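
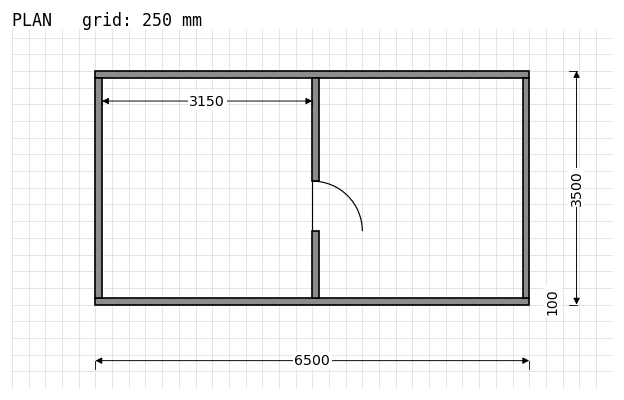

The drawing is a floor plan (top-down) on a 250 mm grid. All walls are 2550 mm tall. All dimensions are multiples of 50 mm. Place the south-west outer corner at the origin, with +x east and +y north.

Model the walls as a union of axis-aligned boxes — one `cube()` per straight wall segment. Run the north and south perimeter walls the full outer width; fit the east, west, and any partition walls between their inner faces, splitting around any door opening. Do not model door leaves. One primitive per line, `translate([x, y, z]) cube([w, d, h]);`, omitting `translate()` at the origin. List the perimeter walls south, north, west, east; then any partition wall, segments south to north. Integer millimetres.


cube([6500, 100, 2550]);
translate([0, 3400, 0]) cube([6500, 100, 2550]);
translate([0, 100, 0]) cube([100, 3300, 2550]);
translate([6400, 100, 0]) cube([100, 3300, 2550]);
translate([3250, 100, 0]) cube([100, 1000, 2550]);
translate([3250, 1850, 0]) cube([100, 1550, 2550]);


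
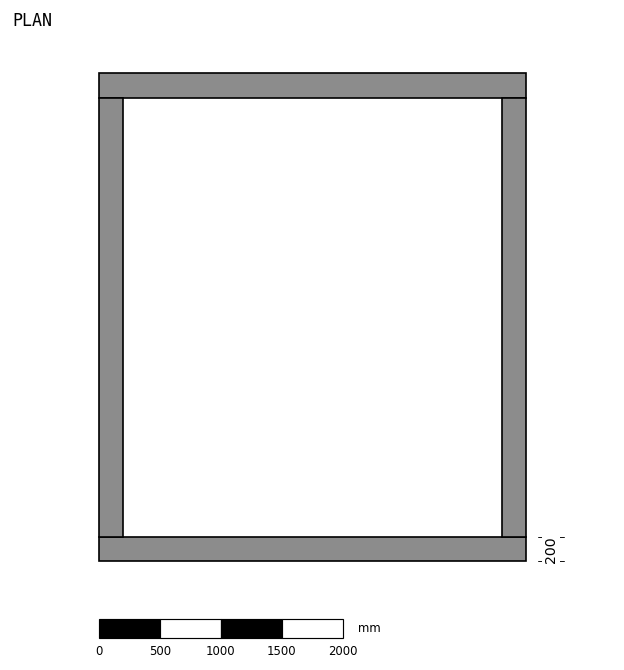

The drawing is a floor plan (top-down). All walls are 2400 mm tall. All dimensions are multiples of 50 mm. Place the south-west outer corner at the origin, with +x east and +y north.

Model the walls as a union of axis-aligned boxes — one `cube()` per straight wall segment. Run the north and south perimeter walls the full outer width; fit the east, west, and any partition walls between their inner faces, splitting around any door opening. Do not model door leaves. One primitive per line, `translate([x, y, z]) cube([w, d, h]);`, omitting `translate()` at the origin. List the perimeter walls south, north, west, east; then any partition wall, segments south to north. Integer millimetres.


cube([3500, 200, 2400]);
translate([0, 3800, 0]) cube([3500, 200, 2400]);
translate([0, 200, 0]) cube([200, 3600, 2400]);
translate([3300, 200, 0]) cube([200, 3600, 2400]);


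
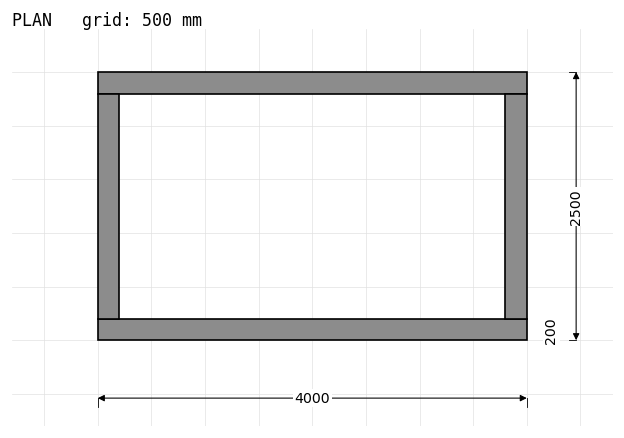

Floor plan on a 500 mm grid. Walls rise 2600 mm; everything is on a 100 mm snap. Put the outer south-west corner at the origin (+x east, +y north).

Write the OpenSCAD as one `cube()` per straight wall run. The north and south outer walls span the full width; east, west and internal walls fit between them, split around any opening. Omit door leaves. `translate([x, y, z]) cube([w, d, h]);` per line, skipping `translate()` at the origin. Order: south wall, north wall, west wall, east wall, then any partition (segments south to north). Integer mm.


cube([4000, 200, 2600]);
translate([0, 2300, 0]) cube([4000, 200, 2600]);
translate([0, 200, 0]) cube([200, 2100, 2600]);
translate([3800, 200, 0]) cube([200, 2100, 2600]);


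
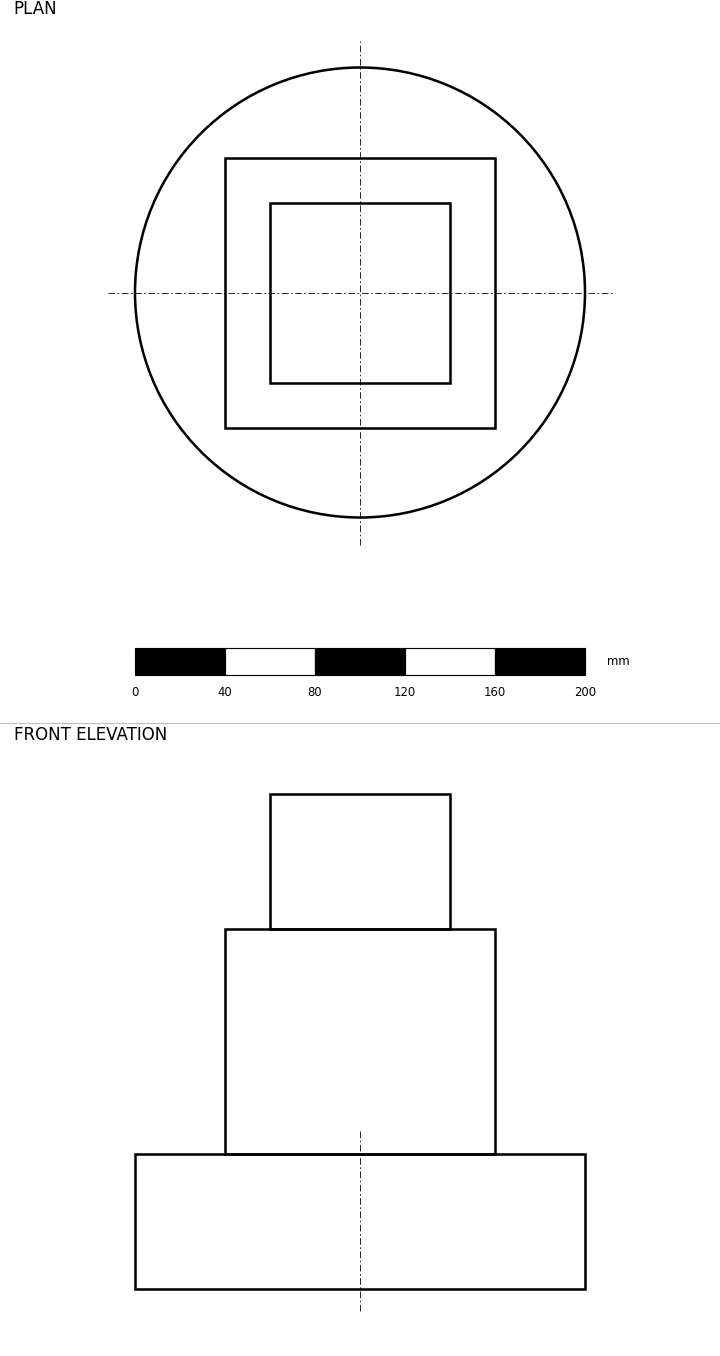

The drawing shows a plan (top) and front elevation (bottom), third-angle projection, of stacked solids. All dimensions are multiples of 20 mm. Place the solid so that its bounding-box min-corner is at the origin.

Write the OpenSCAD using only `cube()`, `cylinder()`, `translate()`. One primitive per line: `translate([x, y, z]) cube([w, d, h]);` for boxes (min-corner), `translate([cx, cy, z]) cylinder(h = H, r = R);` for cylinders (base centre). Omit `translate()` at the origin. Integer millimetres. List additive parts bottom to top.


translate([100, 100, 0]) cylinder(h = 60, r = 100);
translate([40, 40, 60]) cube([120, 120, 100]);
translate([60, 60, 160]) cube([80, 80, 60]);


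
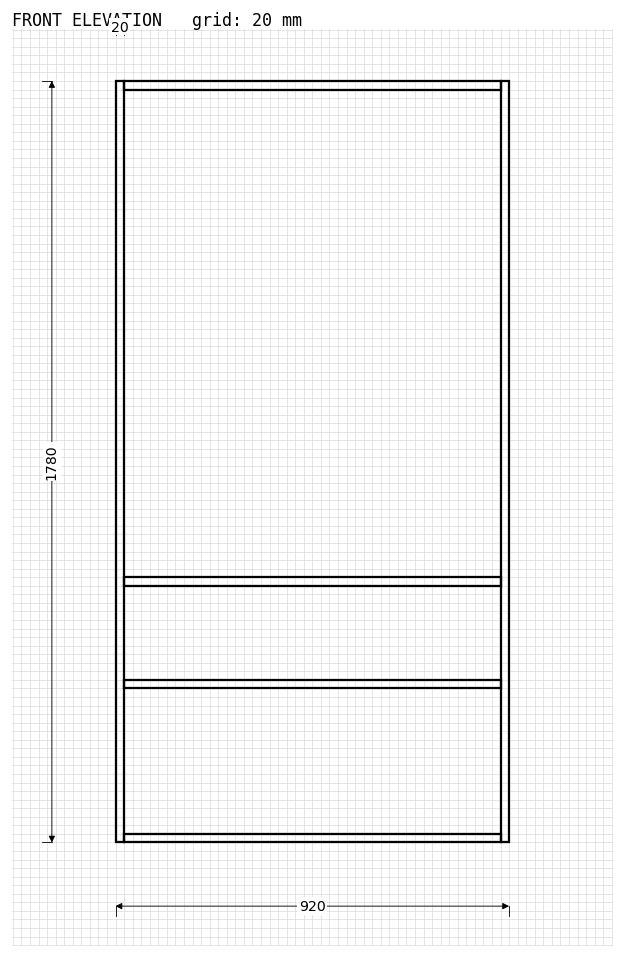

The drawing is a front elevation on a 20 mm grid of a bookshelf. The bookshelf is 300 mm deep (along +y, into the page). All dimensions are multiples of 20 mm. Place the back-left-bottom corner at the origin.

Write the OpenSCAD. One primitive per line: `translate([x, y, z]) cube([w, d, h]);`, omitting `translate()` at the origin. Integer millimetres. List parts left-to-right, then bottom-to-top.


cube([20, 300, 1780]);
translate([20, 0, 0]) cube([880, 300, 20]);
translate([20, 0, 360]) cube([880, 300, 20]);
translate([20, 0, 600]) cube([880, 300, 20]);
translate([20, 0, 1760]) cube([880, 300, 20]);
translate([900, 0, 0]) cube([20, 300, 1780]);


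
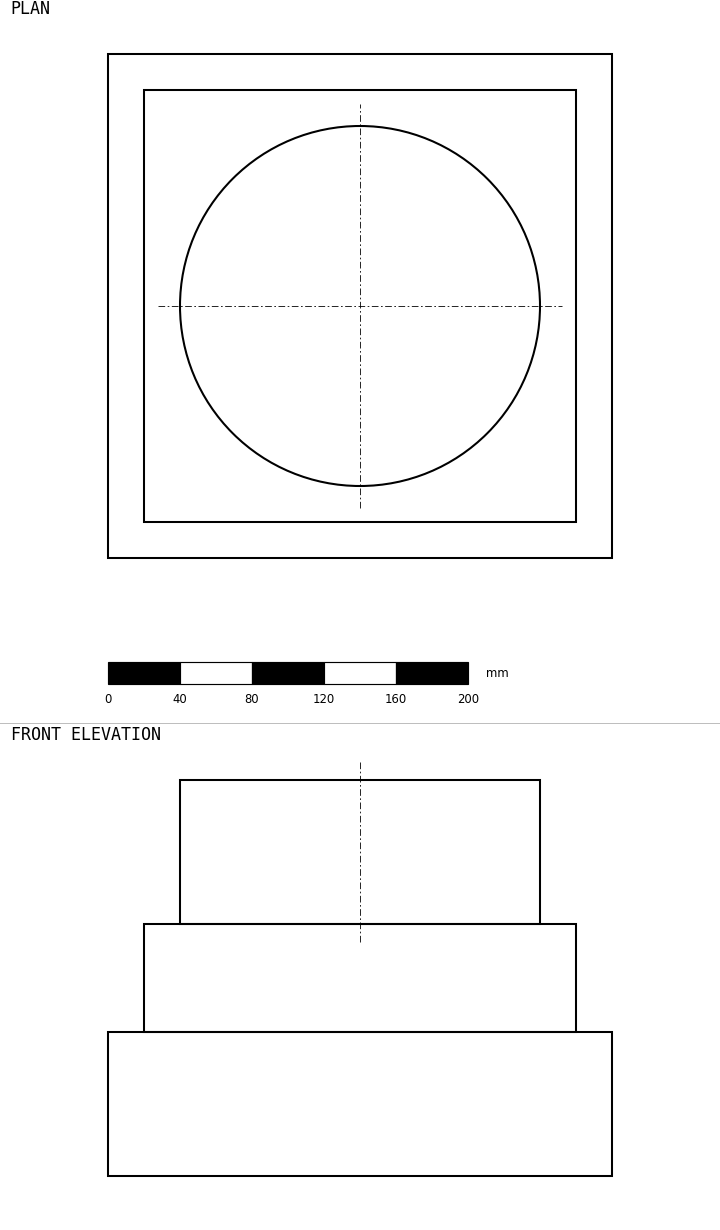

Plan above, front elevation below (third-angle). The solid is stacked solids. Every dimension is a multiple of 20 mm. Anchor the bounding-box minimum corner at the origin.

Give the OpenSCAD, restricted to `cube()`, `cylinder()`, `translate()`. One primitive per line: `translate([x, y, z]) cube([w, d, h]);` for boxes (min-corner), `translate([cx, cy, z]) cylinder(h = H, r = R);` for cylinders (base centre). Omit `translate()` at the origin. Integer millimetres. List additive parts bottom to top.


cube([280, 280, 80]);
translate([20, 20, 80]) cube([240, 240, 60]);
translate([140, 140, 140]) cylinder(h = 80, r = 100);


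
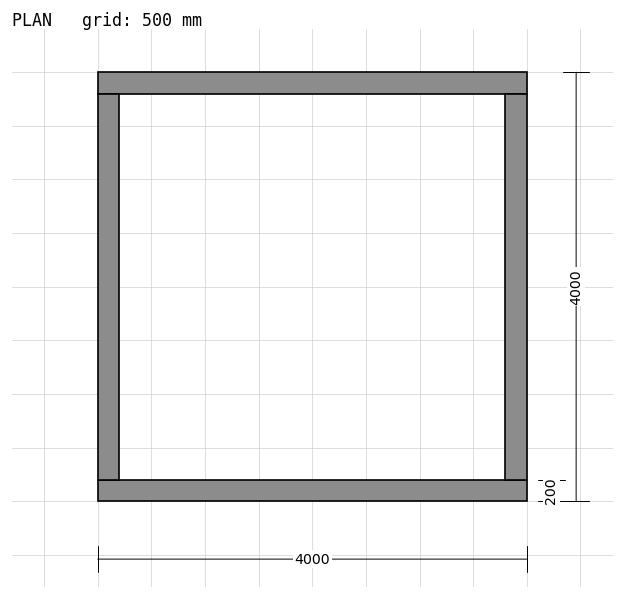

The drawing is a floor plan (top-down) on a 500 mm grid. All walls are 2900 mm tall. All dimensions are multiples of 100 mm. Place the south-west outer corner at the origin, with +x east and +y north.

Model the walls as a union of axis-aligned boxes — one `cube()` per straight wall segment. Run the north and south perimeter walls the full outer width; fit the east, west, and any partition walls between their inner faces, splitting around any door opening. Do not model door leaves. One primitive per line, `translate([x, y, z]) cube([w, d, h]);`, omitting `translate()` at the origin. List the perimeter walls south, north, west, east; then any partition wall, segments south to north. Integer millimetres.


cube([4000, 200, 2900]);
translate([0, 3800, 0]) cube([4000, 200, 2900]);
translate([0, 200, 0]) cube([200, 3600, 2900]);
translate([3800, 200, 0]) cube([200, 3600, 2900]);


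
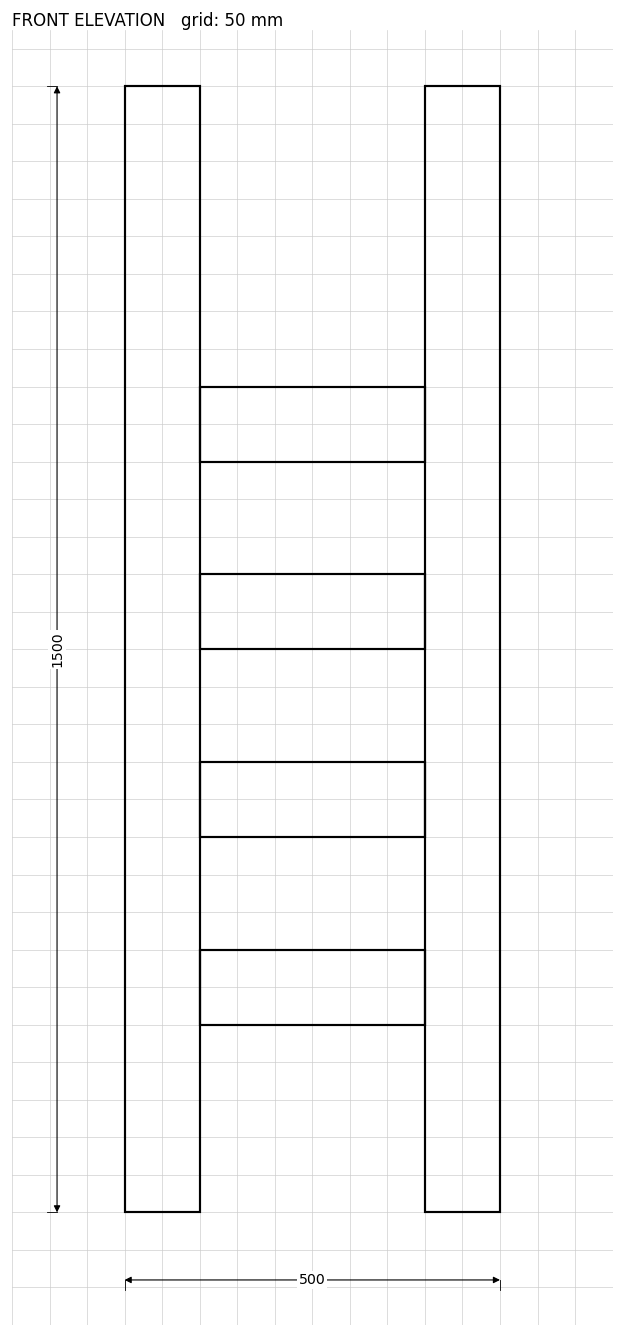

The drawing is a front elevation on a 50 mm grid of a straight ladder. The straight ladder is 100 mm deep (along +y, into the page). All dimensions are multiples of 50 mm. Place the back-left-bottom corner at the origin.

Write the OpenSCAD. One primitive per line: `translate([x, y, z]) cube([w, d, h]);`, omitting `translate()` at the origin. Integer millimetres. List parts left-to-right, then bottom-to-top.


cube([100, 100, 1500]);
translate([100, 0, 250]) cube([300, 100, 100]);
translate([100, 0, 500]) cube([300, 100, 100]);
translate([100, 0, 750]) cube([300, 100, 100]);
translate([100, 0, 1000]) cube([300, 100, 100]);
translate([400, 0, 0]) cube([100, 100, 1500]);


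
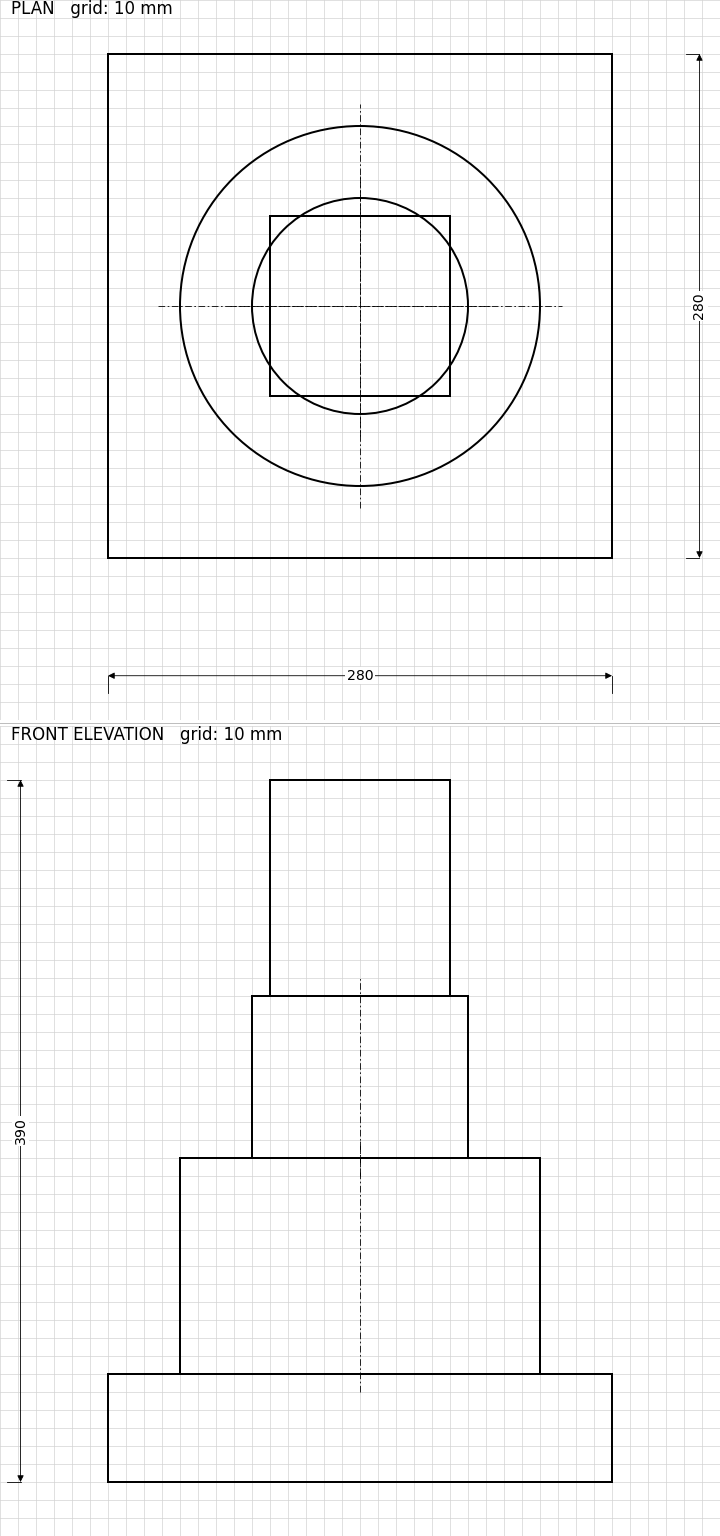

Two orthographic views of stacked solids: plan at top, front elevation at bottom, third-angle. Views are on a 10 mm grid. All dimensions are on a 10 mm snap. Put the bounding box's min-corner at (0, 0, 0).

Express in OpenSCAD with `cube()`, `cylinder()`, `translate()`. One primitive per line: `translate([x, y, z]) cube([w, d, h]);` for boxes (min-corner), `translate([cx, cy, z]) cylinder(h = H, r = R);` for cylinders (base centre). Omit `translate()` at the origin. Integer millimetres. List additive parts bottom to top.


cube([280, 280, 60]);
translate([140, 140, 60]) cylinder(h = 120, r = 100);
translate([140, 140, 180]) cylinder(h = 90, r = 60);
translate([90, 90, 270]) cube([100, 100, 120]);


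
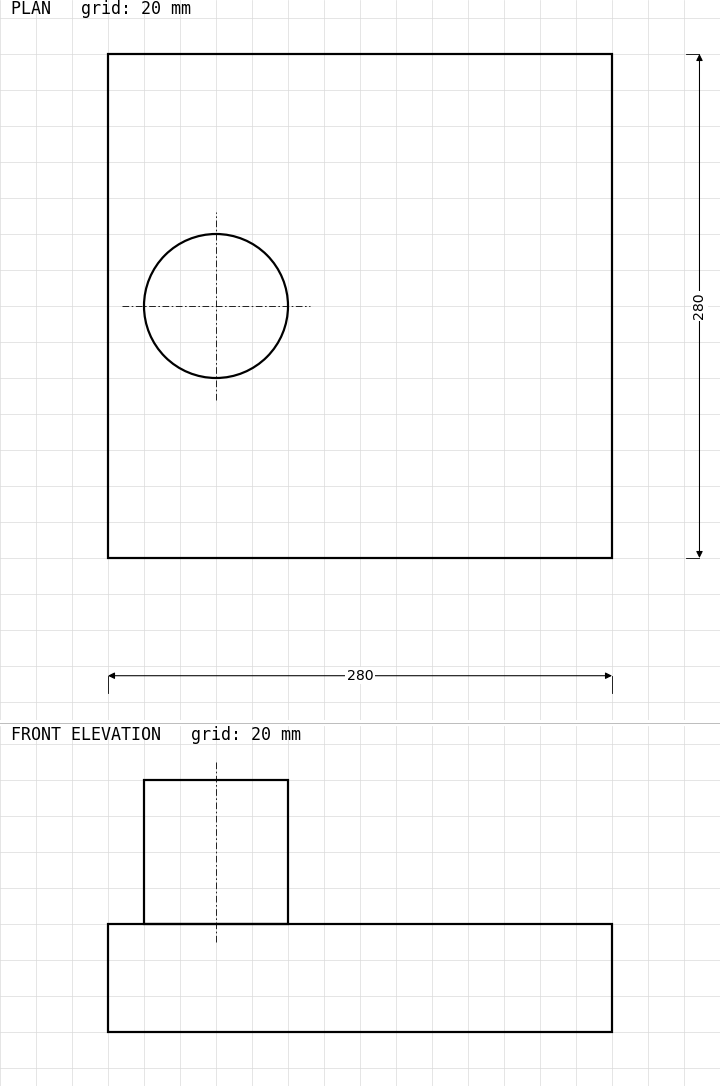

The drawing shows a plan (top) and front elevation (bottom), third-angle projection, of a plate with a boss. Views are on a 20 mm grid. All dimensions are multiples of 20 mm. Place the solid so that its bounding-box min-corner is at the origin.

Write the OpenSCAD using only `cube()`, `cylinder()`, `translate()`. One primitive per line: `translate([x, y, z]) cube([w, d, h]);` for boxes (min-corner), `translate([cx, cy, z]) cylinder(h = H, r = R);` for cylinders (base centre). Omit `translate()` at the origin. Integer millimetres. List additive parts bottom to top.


cube([280, 280, 60]);
translate([60, 140, 60]) cylinder(h = 80, r = 40);


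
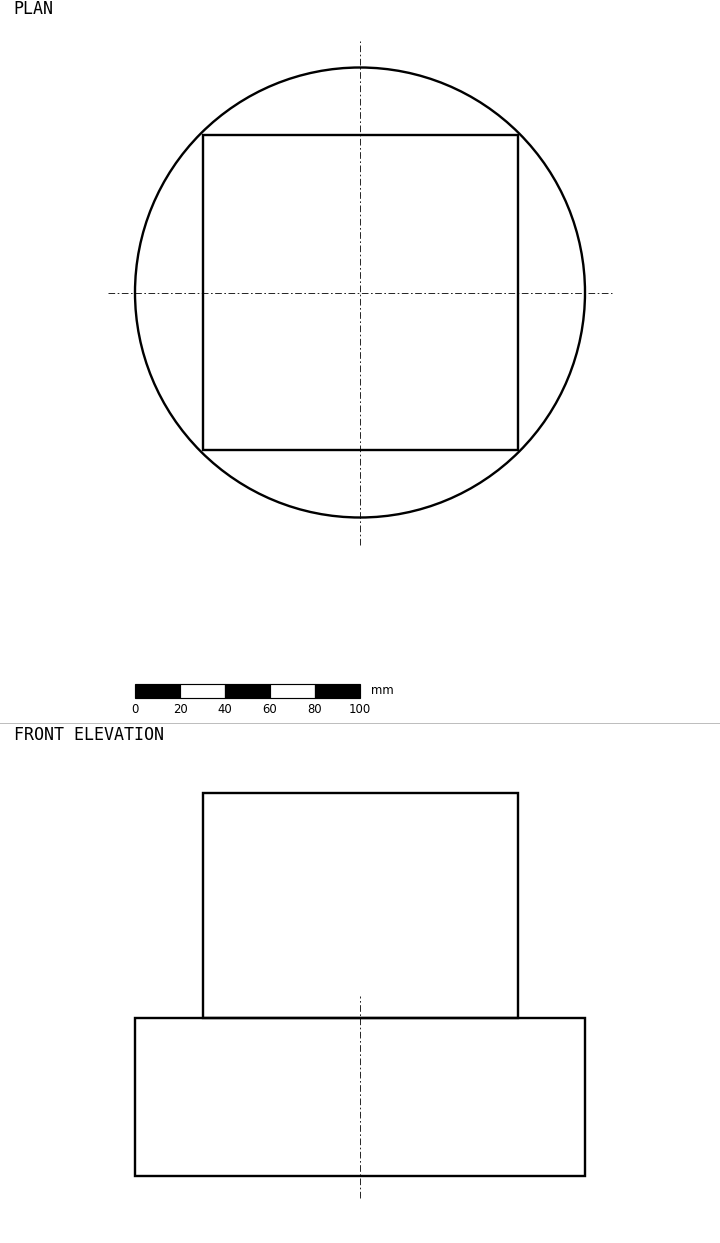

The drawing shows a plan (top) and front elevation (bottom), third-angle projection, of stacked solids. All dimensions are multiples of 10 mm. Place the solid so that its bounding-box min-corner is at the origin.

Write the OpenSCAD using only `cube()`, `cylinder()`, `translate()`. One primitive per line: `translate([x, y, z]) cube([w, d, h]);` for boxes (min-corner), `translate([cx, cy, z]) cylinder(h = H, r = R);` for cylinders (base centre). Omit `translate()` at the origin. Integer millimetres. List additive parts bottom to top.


translate([100, 100, 0]) cylinder(h = 70, r = 100);
translate([30, 30, 70]) cube([140, 140, 100]);


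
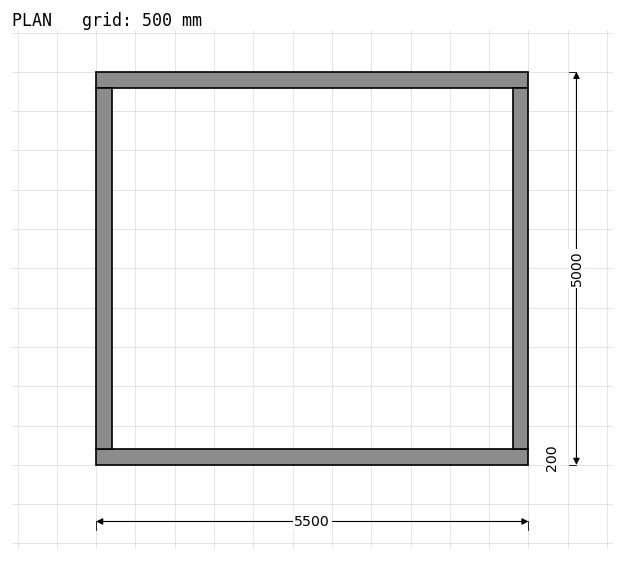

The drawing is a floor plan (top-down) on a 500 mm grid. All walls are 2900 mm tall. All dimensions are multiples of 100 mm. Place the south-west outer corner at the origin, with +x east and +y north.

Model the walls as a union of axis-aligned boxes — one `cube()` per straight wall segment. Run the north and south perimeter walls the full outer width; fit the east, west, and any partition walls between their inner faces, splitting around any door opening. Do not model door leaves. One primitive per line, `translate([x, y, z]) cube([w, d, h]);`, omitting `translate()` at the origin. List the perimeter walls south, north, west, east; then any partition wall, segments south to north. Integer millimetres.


cube([5500, 200, 2900]);
translate([0, 4800, 0]) cube([5500, 200, 2900]);
translate([0, 200, 0]) cube([200, 4600, 2900]);
translate([5300, 200, 0]) cube([200, 4600, 2900]);


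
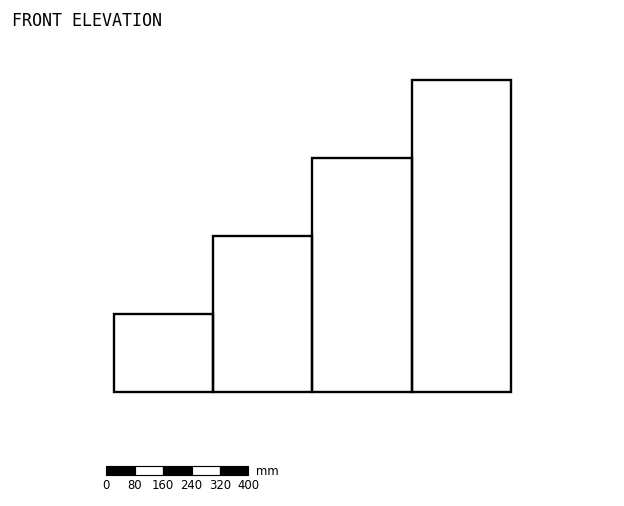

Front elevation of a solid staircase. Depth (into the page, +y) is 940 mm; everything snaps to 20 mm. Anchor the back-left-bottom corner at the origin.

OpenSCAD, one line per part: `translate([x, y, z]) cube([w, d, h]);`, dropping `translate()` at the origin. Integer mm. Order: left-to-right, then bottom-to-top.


cube([280, 940, 220]);
translate([280, 0, 0]) cube([280, 940, 440]);
translate([560, 0, 0]) cube([280, 940, 660]);
translate([840, 0, 0]) cube([280, 940, 880]);


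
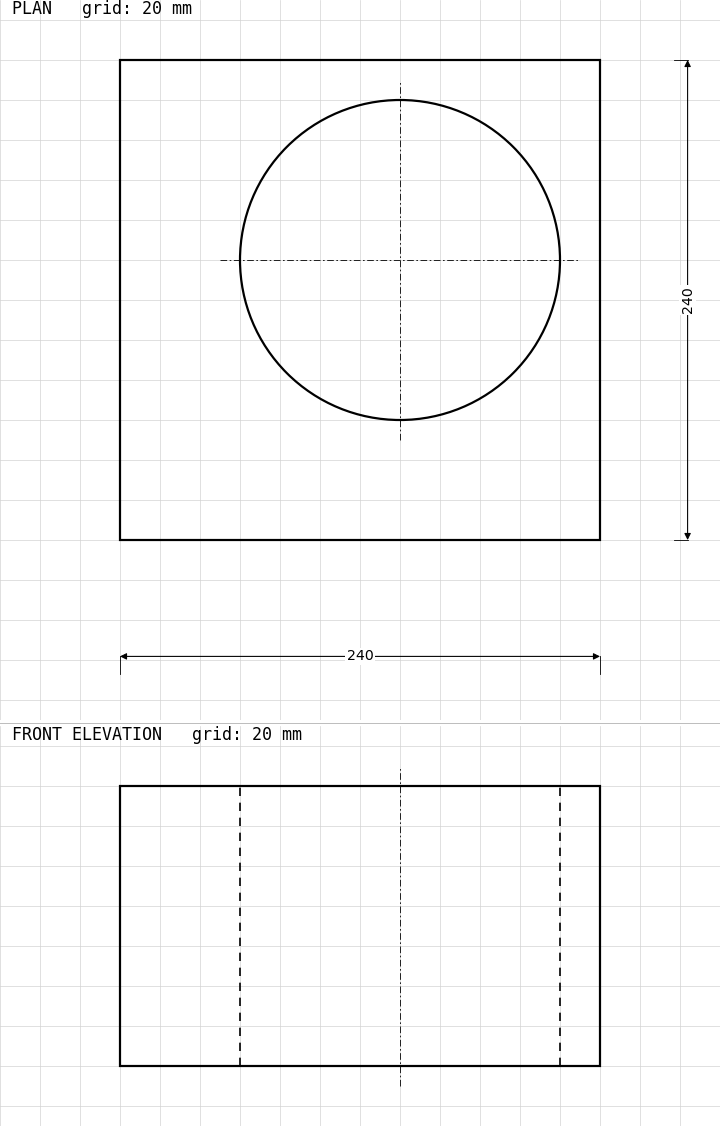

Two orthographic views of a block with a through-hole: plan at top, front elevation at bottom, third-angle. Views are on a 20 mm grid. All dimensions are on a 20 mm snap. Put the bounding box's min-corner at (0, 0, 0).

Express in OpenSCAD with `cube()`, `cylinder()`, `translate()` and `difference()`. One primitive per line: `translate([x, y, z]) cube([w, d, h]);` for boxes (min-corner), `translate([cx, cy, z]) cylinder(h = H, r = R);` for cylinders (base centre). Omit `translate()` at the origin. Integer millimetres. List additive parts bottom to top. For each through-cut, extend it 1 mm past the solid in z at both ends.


difference() {
  cube([240, 240, 140]);
  translate([140, 140, -1]) cylinder(h = 142, r = 80);
}


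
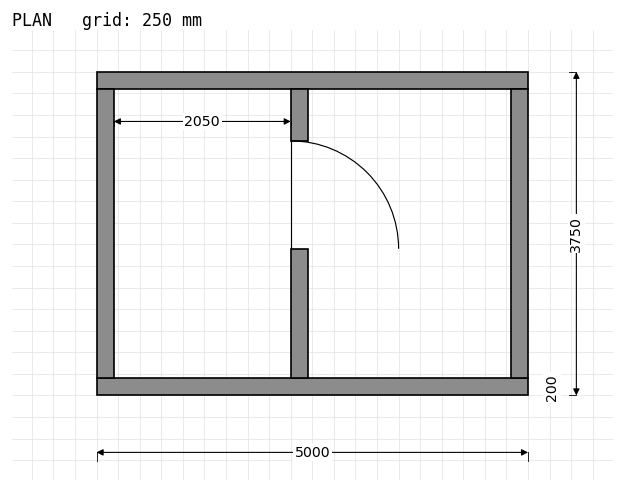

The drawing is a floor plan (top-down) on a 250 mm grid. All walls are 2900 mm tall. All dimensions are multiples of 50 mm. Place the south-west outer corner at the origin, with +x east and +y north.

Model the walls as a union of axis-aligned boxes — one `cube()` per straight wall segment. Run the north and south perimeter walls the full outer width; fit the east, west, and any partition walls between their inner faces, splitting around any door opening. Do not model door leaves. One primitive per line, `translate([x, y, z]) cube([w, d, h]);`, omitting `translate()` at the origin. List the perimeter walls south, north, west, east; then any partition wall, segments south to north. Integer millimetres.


cube([5000, 200, 2900]);
translate([0, 3550, 0]) cube([5000, 200, 2900]);
translate([0, 200, 0]) cube([200, 3350, 2900]);
translate([4800, 200, 0]) cube([200, 3350, 2900]);
translate([2250, 200, 0]) cube([200, 1500, 2900]);
translate([2250, 2950, 0]) cube([200, 600, 2900]);


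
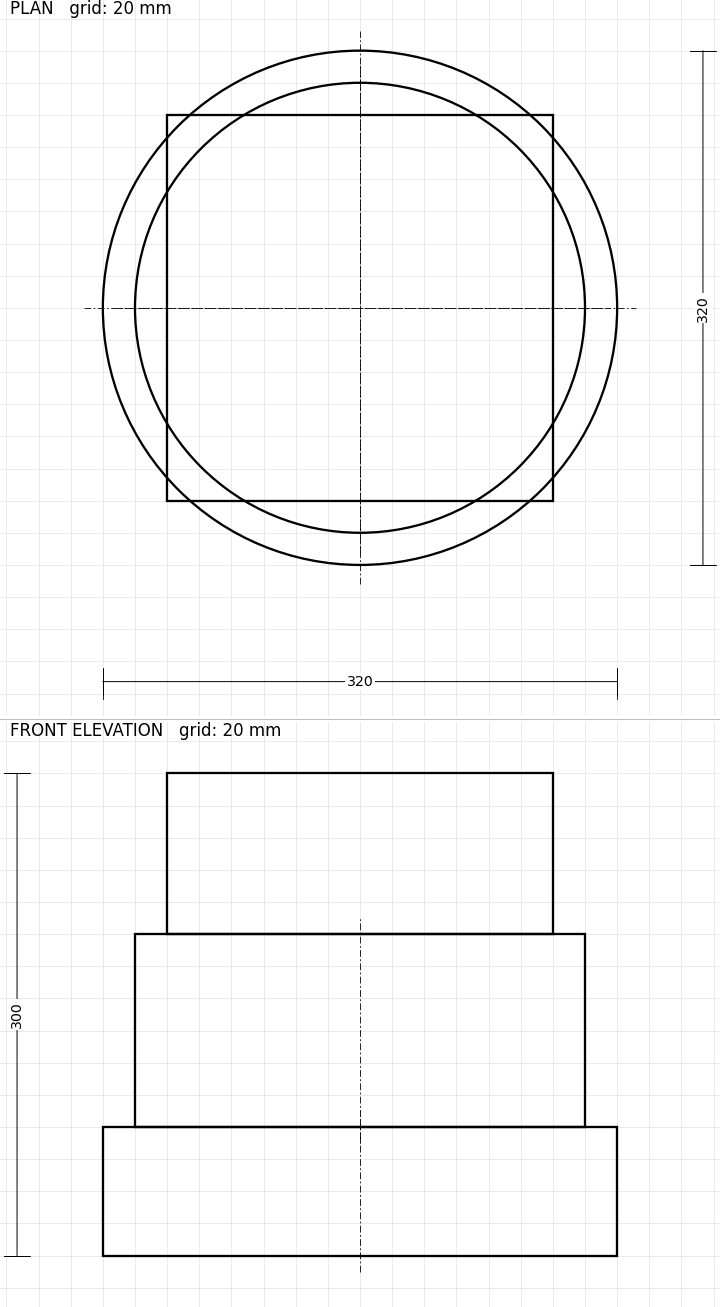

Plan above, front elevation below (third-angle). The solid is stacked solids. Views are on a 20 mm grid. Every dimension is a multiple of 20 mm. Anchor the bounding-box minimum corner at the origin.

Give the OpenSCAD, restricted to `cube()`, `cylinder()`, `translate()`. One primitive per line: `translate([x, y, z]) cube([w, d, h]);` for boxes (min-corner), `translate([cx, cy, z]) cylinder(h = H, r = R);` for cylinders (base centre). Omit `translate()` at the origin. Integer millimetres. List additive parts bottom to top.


translate([160, 160, 0]) cylinder(h = 80, r = 160);
translate([160, 160, 80]) cylinder(h = 120, r = 140);
translate([40, 40, 200]) cube([240, 240, 100]);


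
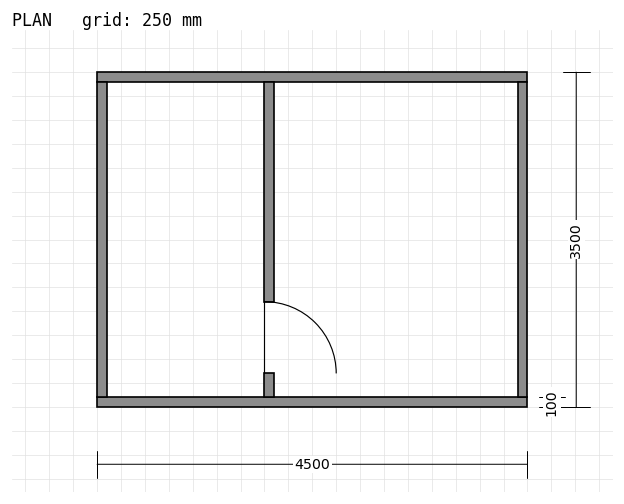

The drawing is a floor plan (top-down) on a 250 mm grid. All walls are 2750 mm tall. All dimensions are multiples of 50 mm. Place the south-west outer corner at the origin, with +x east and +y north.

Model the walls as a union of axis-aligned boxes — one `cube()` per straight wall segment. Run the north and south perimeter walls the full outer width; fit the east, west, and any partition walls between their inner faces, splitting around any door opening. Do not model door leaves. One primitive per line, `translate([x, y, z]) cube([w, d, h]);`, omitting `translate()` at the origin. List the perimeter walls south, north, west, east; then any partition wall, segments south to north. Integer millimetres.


cube([4500, 100, 2750]);
translate([0, 3400, 0]) cube([4500, 100, 2750]);
translate([0, 100, 0]) cube([100, 3300, 2750]);
translate([4400, 100, 0]) cube([100, 3300, 2750]);
translate([1750, 100, 0]) cube([100, 250, 2750]);
translate([1750, 1100, 0]) cube([100, 2300, 2750]);


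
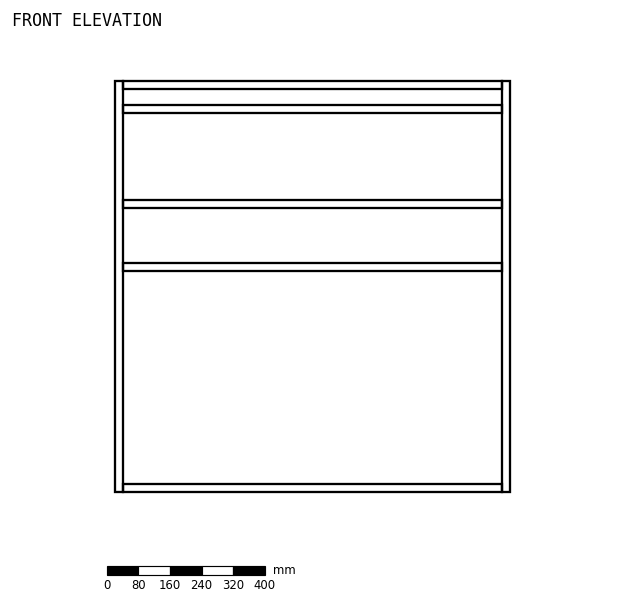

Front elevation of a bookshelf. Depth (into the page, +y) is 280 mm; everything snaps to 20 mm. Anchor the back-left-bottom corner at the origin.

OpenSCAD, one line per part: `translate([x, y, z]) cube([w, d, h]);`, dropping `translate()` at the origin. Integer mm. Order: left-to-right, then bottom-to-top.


cube([20, 280, 1040]);
translate([20, 0, 0]) cube([960, 280, 20]);
translate([20, 0, 560]) cube([960, 280, 20]);
translate([20, 0, 720]) cube([960, 280, 20]);
translate([20, 0, 960]) cube([960, 280, 20]);
translate([20, 0, 1020]) cube([960, 280, 20]);
translate([980, 0, 0]) cube([20, 280, 1040]);


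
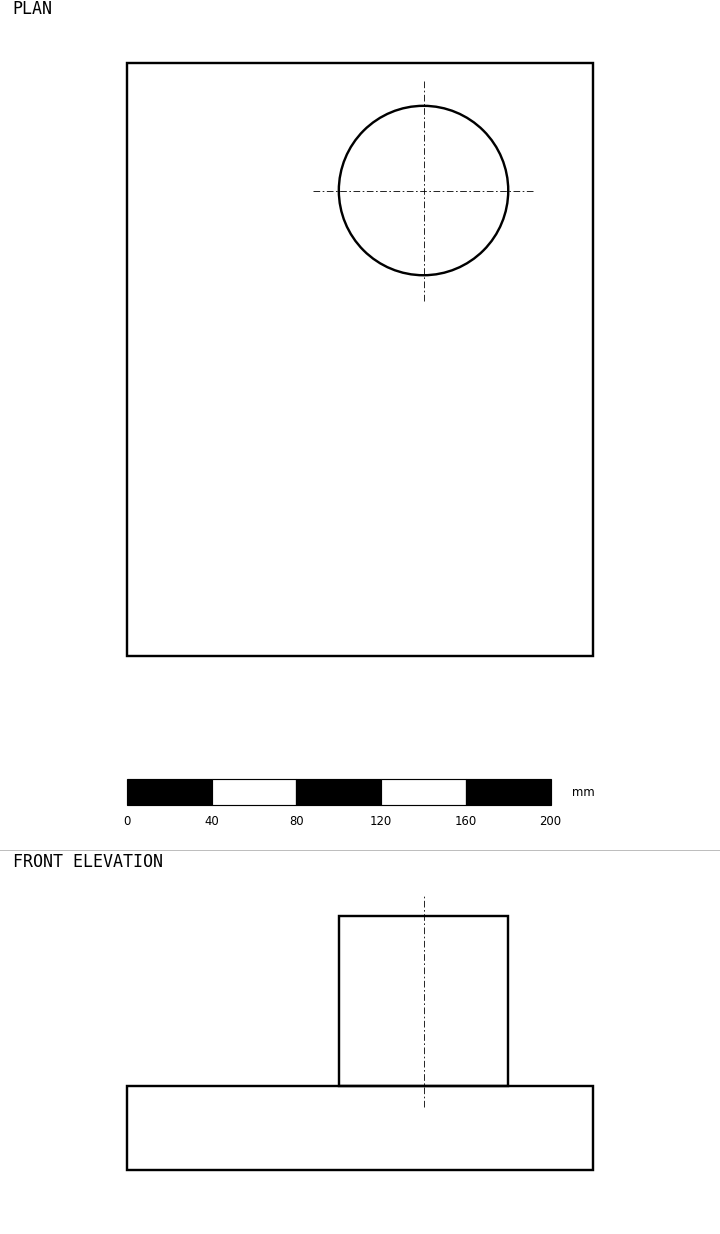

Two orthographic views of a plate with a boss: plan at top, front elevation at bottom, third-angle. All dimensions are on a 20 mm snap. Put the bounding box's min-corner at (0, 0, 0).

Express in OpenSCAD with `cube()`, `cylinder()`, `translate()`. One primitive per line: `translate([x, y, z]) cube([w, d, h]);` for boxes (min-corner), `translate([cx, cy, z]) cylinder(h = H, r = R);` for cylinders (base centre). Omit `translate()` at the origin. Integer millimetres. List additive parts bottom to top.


cube([220, 280, 40]);
translate([140, 220, 40]) cylinder(h = 80, r = 40);


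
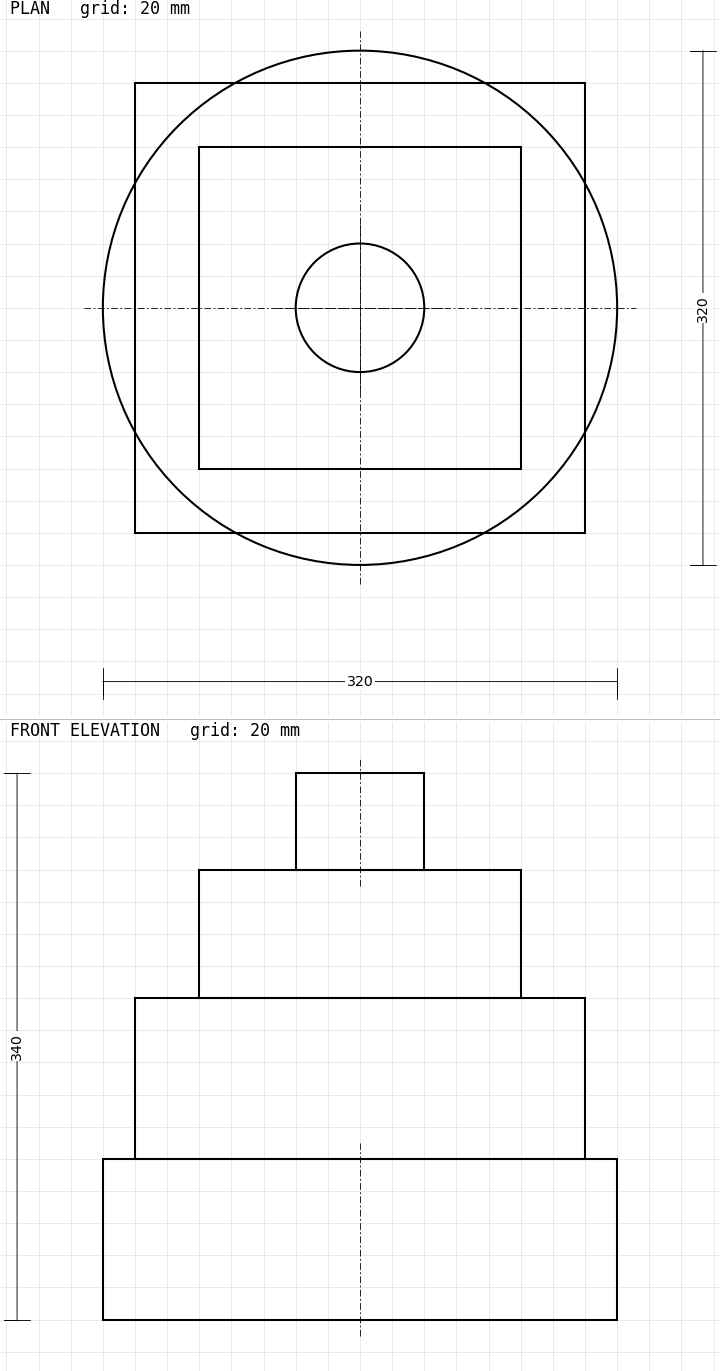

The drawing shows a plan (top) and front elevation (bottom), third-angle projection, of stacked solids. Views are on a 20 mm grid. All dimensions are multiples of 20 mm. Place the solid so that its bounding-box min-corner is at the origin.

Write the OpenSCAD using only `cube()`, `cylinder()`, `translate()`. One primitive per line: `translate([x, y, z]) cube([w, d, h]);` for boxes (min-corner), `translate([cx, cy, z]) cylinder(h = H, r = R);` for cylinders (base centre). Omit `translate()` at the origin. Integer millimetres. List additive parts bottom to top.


translate([160, 160, 0]) cylinder(h = 100, r = 160);
translate([20, 20, 100]) cube([280, 280, 100]);
translate([60, 60, 200]) cube([200, 200, 80]);
translate([160, 160, 280]) cylinder(h = 60, r = 40);


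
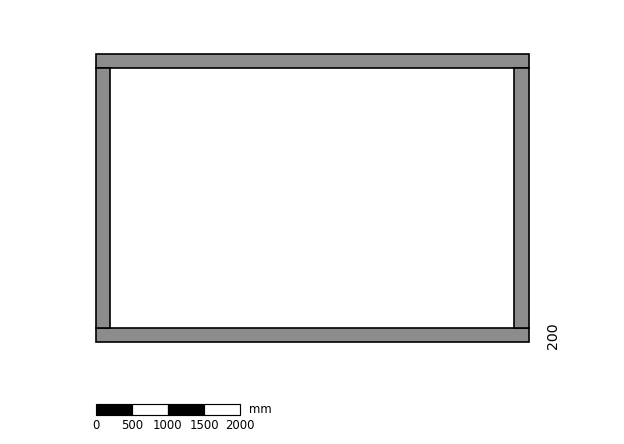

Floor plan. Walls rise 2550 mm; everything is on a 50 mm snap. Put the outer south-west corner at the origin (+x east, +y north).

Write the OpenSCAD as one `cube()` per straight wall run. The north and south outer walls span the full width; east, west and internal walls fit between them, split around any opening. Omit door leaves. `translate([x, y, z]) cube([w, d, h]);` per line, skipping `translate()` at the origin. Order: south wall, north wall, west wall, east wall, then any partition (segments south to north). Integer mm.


cube([6000, 200, 2550]);
translate([0, 3800, 0]) cube([6000, 200, 2550]);
translate([0, 200, 0]) cube([200, 3600, 2550]);
translate([5800, 200, 0]) cube([200, 3600, 2550]);


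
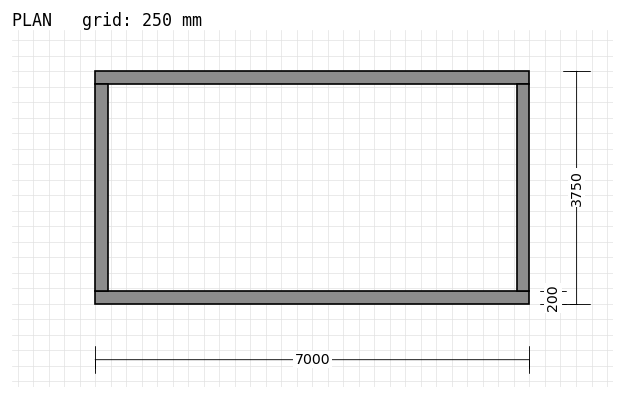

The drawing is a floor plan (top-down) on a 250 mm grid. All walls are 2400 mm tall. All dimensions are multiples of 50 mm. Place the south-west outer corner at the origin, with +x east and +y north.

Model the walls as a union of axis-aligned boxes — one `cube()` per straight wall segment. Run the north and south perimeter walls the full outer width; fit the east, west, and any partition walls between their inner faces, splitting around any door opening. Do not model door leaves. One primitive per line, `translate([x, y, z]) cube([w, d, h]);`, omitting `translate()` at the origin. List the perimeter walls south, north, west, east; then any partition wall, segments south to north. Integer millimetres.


cube([7000, 200, 2400]);
translate([0, 3550, 0]) cube([7000, 200, 2400]);
translate([0, 200, 0]) cube([200, 3350, 2400]);
translate([6800, 200, 0]) cube([200, 3350, 2400]);


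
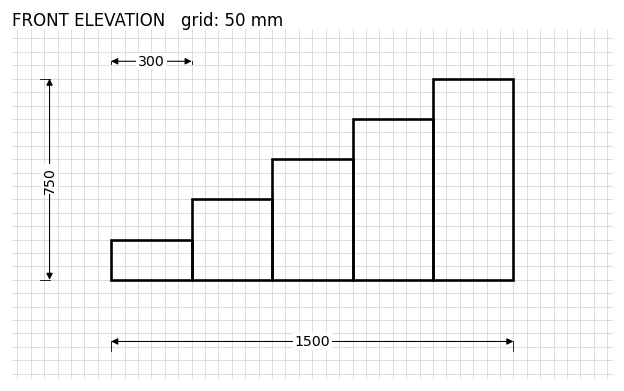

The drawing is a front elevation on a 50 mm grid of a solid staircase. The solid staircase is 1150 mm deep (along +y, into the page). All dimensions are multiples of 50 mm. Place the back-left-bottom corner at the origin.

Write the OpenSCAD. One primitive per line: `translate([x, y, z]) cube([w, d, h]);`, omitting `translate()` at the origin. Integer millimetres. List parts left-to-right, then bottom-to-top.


cube([300, 1150, 150]);
translate([300, 0, 0]) cube([300, 1150, 300]);
translate([600, 0, 0]) cube([300, 1150, 450]);
translate([900, 0, 0]) cube([300, 1150, 600]);
translate([1200, 0, 0]) cube([300, 1150, 750]);


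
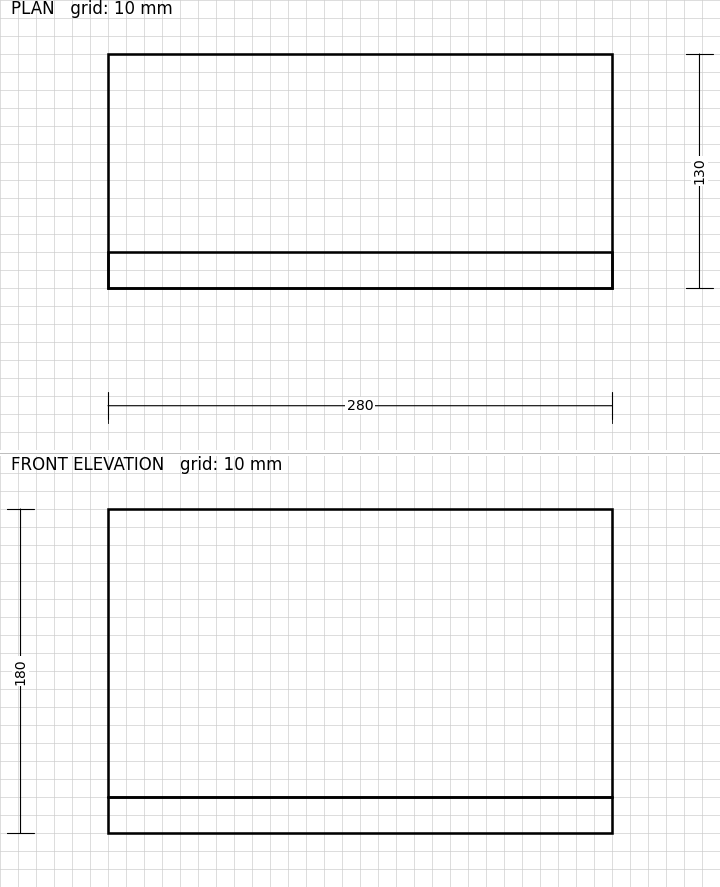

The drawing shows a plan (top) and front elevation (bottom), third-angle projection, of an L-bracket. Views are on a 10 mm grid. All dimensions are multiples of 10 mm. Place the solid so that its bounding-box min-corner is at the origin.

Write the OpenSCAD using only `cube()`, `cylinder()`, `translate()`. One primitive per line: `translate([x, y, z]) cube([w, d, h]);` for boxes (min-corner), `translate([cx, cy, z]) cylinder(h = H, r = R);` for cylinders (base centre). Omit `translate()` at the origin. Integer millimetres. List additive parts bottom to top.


cube([280, 130, 20]);
translate([0, 0, 20]) cube([280, 20, 160]);


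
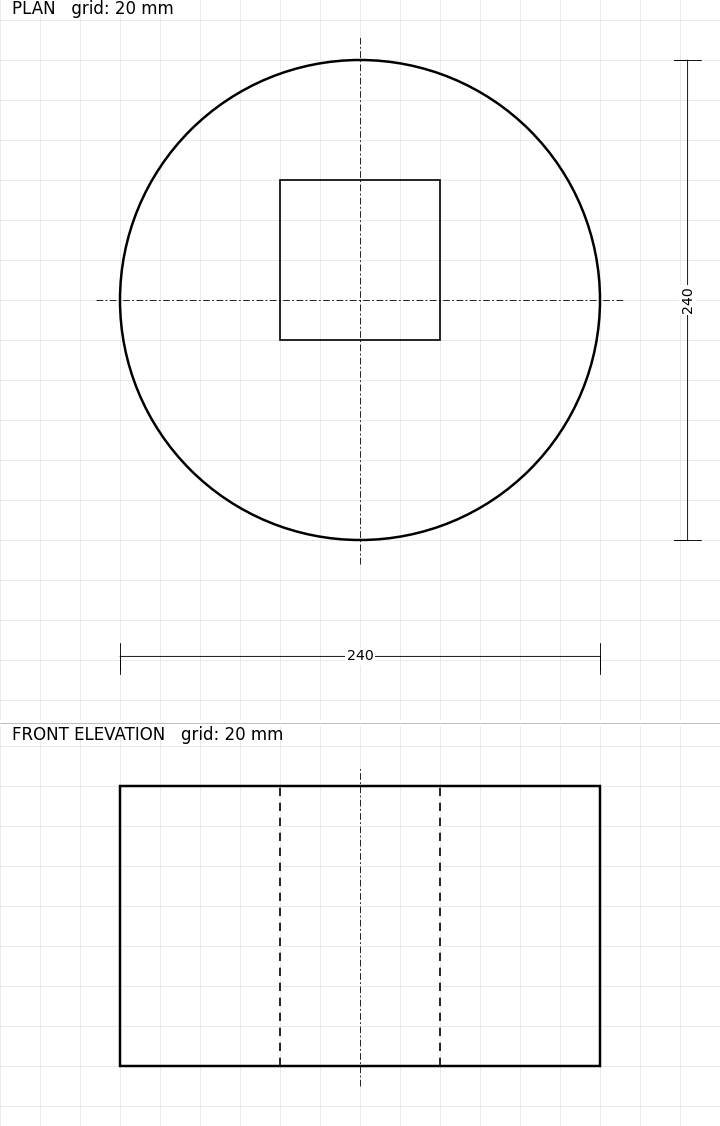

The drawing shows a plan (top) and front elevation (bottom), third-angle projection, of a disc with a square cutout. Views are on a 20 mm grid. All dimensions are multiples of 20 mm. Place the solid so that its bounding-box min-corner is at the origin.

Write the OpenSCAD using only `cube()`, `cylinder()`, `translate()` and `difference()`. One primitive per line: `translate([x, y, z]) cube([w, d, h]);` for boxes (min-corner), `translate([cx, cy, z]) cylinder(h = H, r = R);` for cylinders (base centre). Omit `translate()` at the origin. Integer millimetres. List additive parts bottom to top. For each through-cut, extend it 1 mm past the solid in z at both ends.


difference() {
  translate([120, 120, 0]) cylinder(h = 140, r = 120);
  translate([80, 100, -1]) cube([80, 80, 142]);
}


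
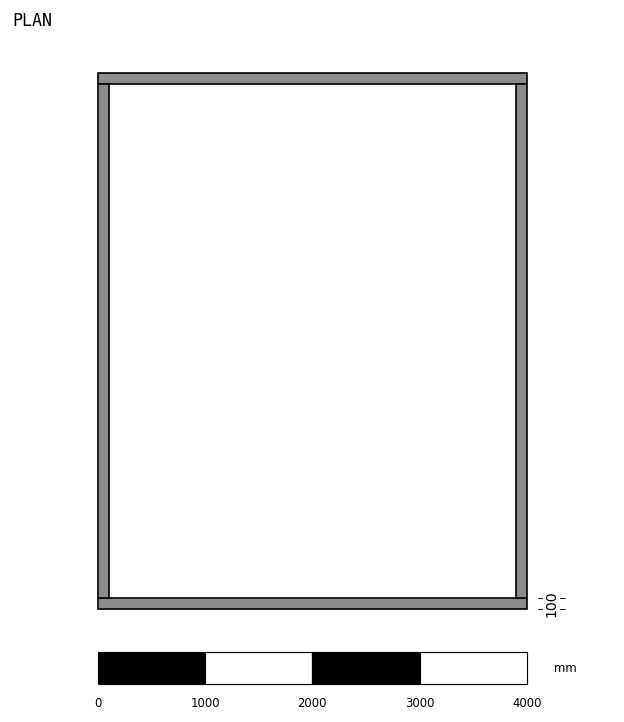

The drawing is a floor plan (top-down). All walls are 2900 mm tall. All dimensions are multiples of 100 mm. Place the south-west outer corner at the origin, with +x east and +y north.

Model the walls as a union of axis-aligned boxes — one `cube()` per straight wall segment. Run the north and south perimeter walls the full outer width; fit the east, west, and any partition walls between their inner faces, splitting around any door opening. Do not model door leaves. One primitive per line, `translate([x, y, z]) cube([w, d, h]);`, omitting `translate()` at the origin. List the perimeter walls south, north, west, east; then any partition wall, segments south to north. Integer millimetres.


cube([4000, 100, 2900]);
translate([0, 4900, 0]) cube([4000, 100, 2900]);
translate([0, 100, 0]) cube([100, 4800, 2900]);
translate([3900, 100, 0]) cube([100, 4800, 2900]);


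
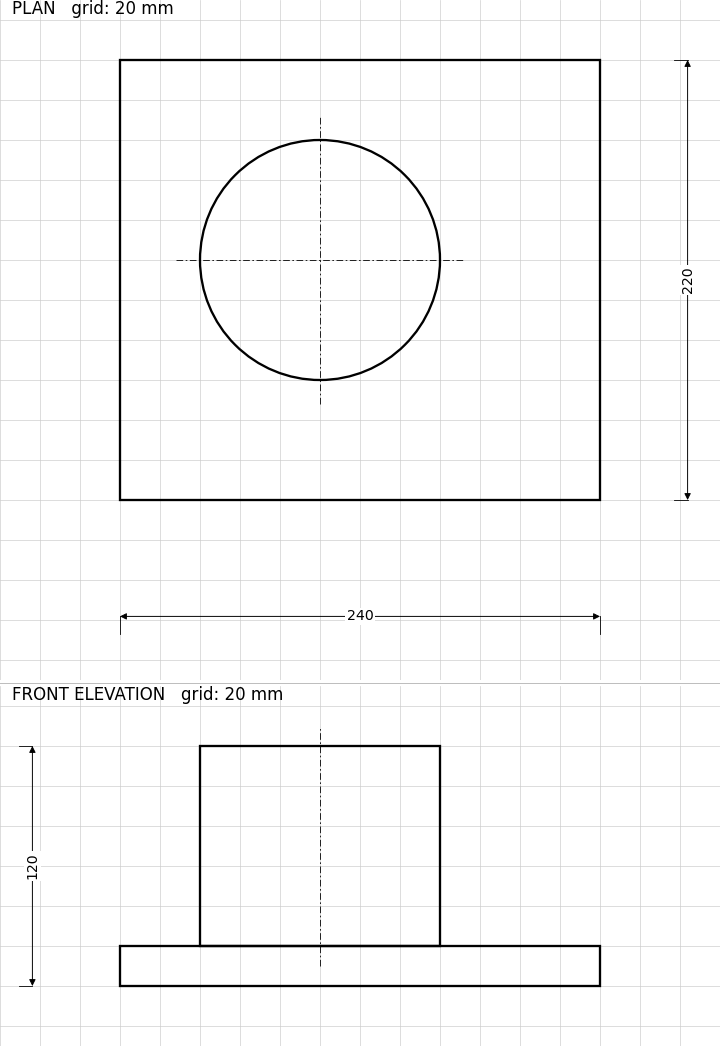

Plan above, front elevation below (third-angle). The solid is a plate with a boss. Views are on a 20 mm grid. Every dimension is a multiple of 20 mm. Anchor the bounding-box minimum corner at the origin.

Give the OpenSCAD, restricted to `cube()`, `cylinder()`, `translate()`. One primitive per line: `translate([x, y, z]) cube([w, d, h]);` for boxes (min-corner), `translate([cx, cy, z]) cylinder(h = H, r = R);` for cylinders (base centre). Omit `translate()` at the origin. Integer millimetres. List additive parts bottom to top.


cube([240, 220, 20]);
translate([100, 120, 20]) cylinder(h = 100, r = 60);


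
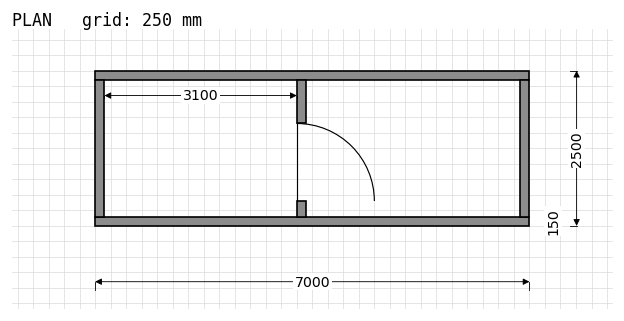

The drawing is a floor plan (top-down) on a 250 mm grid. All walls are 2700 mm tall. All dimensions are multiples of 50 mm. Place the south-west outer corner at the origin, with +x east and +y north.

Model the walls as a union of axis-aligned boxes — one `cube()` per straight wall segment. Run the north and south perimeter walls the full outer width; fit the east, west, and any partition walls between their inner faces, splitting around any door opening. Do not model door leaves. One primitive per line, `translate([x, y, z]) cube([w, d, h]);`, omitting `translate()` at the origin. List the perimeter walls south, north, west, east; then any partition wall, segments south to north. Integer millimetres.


cube([7000, 150, 2700]);
translate([0, 2350, 0]) cube([7000, 150, 2700]);
translate([0, 150, 0]) cube([150, 2200, 2700]);
translate([6850, 150, 0]) cube([150, 2200, 2700]);
translate([3250, 150, 0]) cube([150, 250, 2700]);
translate([3250, 1650, 0]) cube([150, 700, 2700]);


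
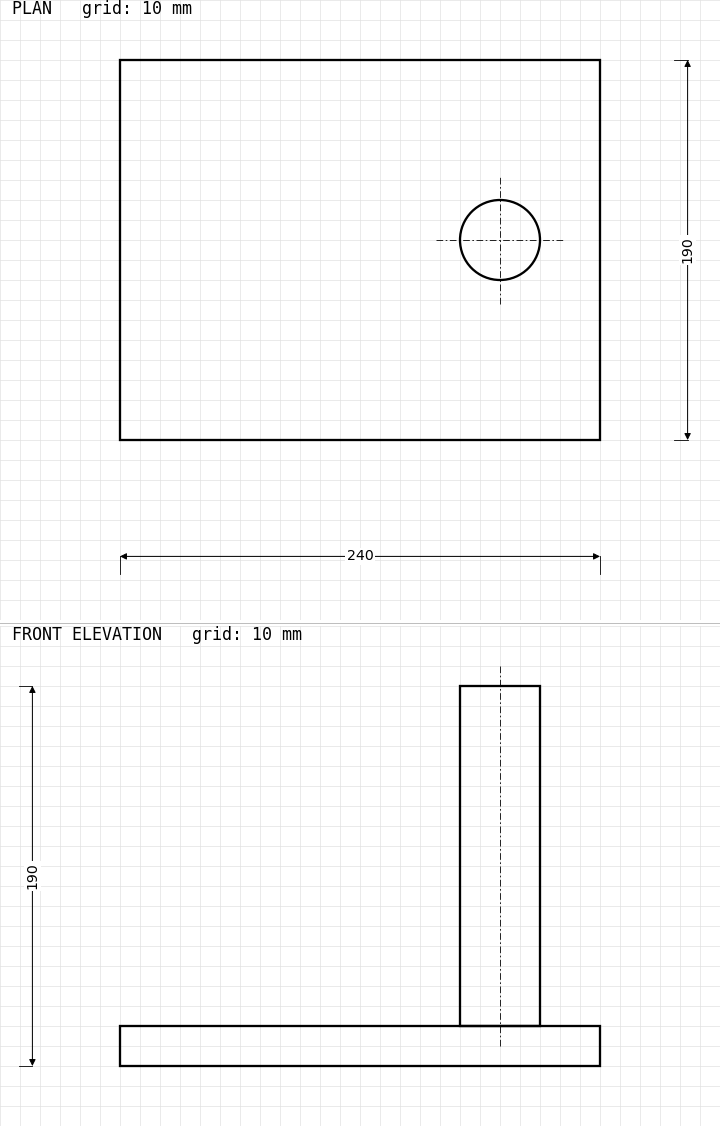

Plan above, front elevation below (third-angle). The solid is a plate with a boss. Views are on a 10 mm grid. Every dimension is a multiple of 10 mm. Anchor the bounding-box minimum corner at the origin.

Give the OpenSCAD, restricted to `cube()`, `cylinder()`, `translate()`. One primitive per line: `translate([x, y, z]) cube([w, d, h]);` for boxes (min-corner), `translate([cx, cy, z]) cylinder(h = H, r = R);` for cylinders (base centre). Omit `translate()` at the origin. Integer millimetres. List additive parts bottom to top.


cube([240, 190, 20]);
translate([190, 100, 20]) cylinder(h = 170, r = 20);


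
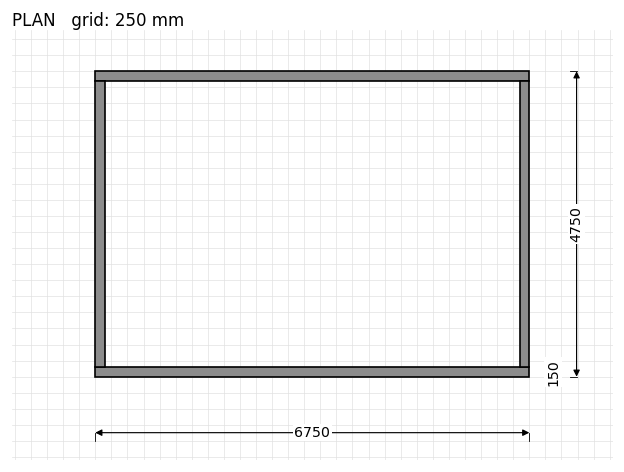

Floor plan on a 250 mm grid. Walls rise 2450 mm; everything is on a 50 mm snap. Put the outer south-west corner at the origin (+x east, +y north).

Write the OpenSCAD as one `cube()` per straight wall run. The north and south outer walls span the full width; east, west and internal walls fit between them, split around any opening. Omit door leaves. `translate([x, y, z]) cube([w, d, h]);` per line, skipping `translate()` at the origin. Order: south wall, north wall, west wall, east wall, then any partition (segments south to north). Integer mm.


cube([6750, 150, 2450]);
translate([0, 4600, 0]) cube([6750, 150, 2450]);
translate([0, 150, 0]) cube([150, 4450, 2450]);
translate([6600, 150, 0]) cube([150, 4450, 2450]);


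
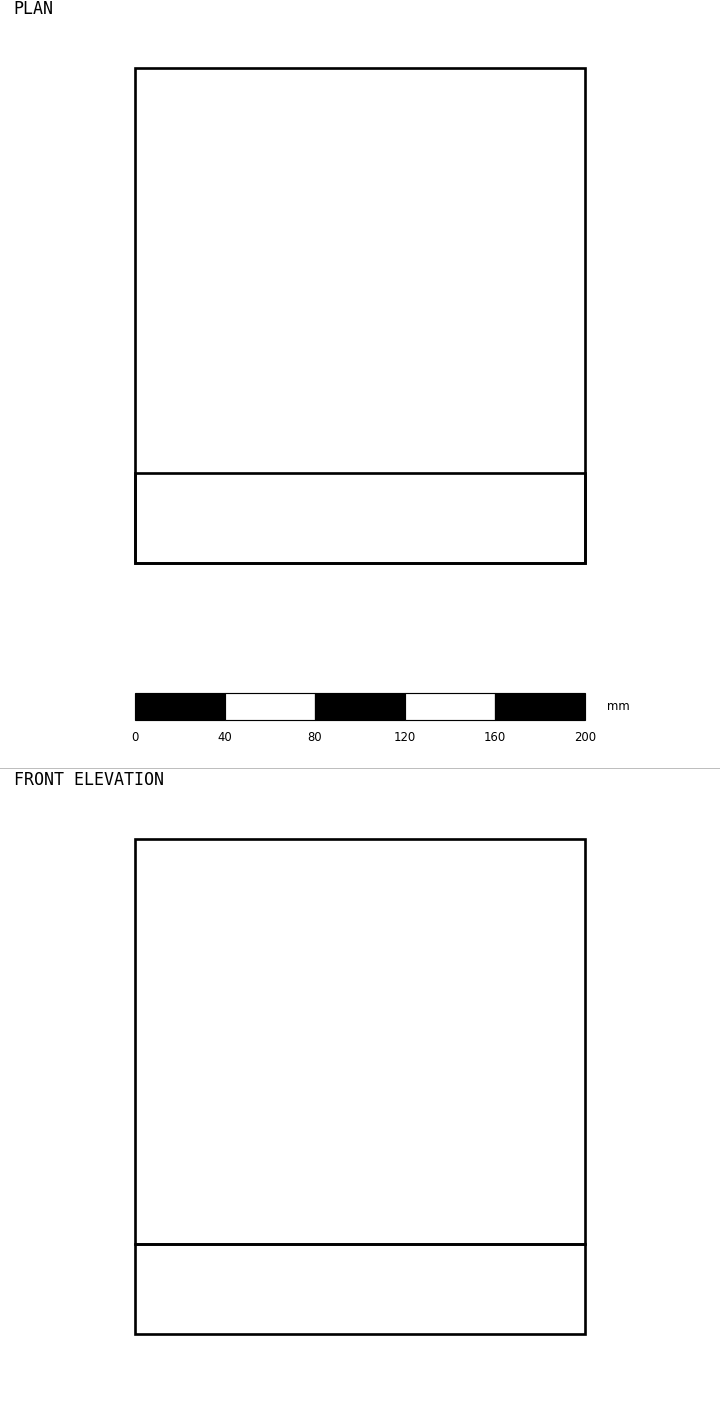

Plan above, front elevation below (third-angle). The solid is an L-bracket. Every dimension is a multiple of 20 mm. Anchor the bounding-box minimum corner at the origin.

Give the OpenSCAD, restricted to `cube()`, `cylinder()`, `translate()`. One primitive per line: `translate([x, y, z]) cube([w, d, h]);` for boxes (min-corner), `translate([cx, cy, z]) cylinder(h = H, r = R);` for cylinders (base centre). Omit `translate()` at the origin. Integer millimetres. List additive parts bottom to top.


cube([200, 220, 40]);
translate([0, 0, 40]) cube([200, 40, 180]);


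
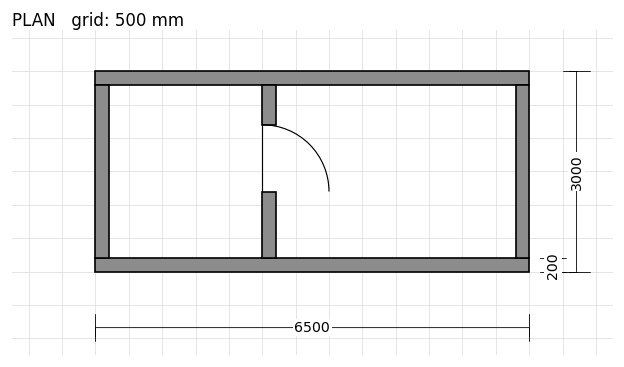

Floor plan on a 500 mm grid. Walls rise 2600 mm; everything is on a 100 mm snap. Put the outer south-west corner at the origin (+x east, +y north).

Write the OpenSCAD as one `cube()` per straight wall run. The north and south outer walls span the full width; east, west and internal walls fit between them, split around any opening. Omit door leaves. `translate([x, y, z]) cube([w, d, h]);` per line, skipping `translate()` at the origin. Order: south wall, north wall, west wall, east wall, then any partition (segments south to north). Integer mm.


cube([6500, 200, 2600]);
translate([0, 2800, 0]) cube([6500, 200, 2600]);
translate([0, 200, 0]) cube([200, 2600, 2600]);
translate([6300, 200, 0]) cube([200, 2600, 2600]);
translate([2500, 200, 0]) cube([200, 1000, 2600]);
translate([2500, 2200, 0]) cube([200, 600, 2600]);


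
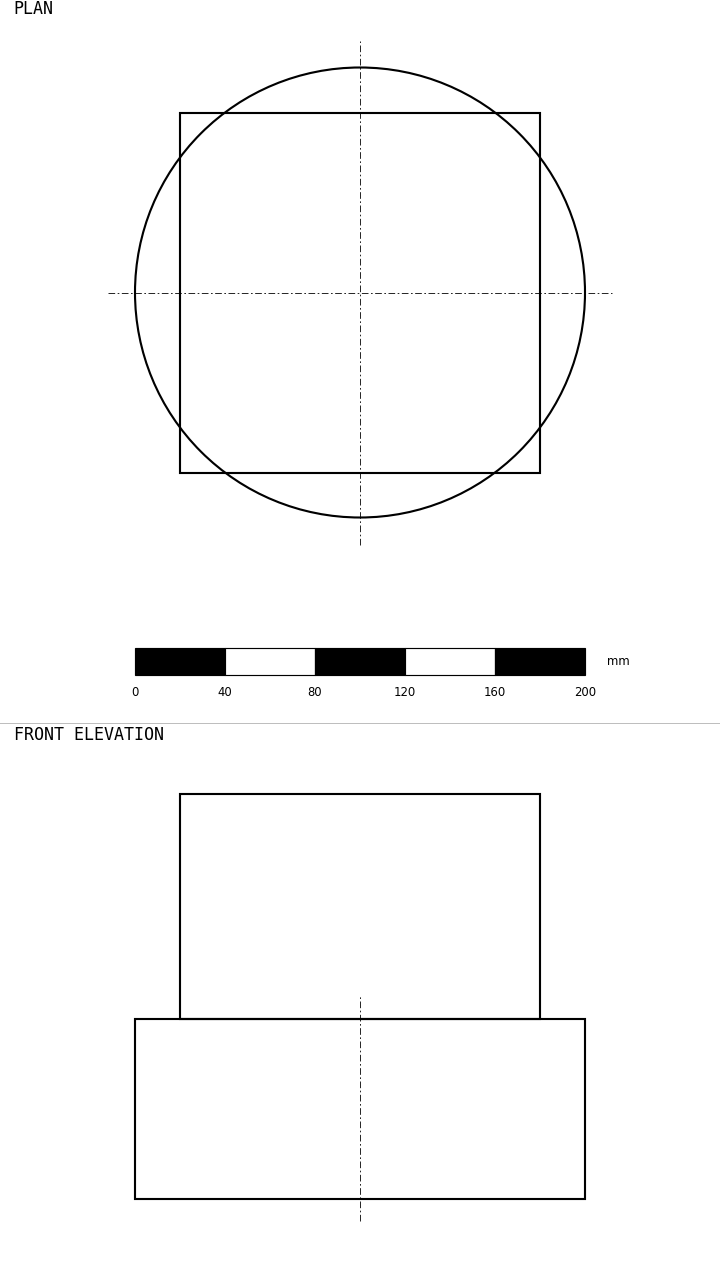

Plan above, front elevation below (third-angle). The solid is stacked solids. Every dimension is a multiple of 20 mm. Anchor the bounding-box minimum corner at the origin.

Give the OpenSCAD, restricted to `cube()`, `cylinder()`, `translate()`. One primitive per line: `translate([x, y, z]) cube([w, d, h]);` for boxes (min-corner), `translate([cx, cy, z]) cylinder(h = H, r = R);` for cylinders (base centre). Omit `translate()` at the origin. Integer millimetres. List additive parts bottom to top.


translate([100, 100, 0]) cylinder(h = 80, r = 100);
translate([20, 20, 80]) cube([160, 160, 100]);


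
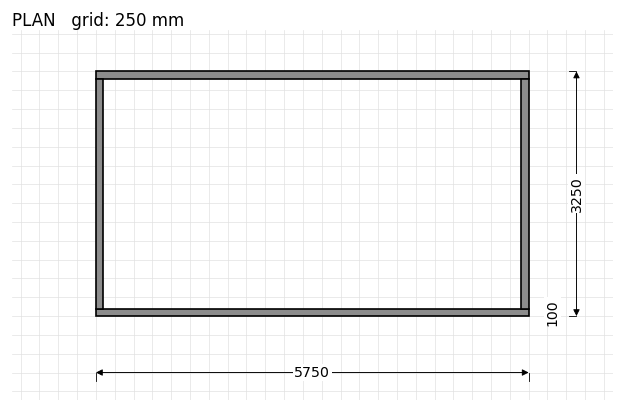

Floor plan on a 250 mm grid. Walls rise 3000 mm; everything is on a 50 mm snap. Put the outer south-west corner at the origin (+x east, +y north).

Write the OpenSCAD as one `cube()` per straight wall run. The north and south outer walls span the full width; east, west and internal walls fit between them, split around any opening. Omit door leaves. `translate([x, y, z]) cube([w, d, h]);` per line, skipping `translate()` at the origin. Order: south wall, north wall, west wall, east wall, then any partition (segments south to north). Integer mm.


cube([5750, 100, 3000]);
translate([0, 3150, 0]) cube([5750, 100, 3000]);
translate([0, 100, 0]) cube([100, 3050, 3000]);
translate([5650, 100, 0]) cube([100, 3050, 3000]);


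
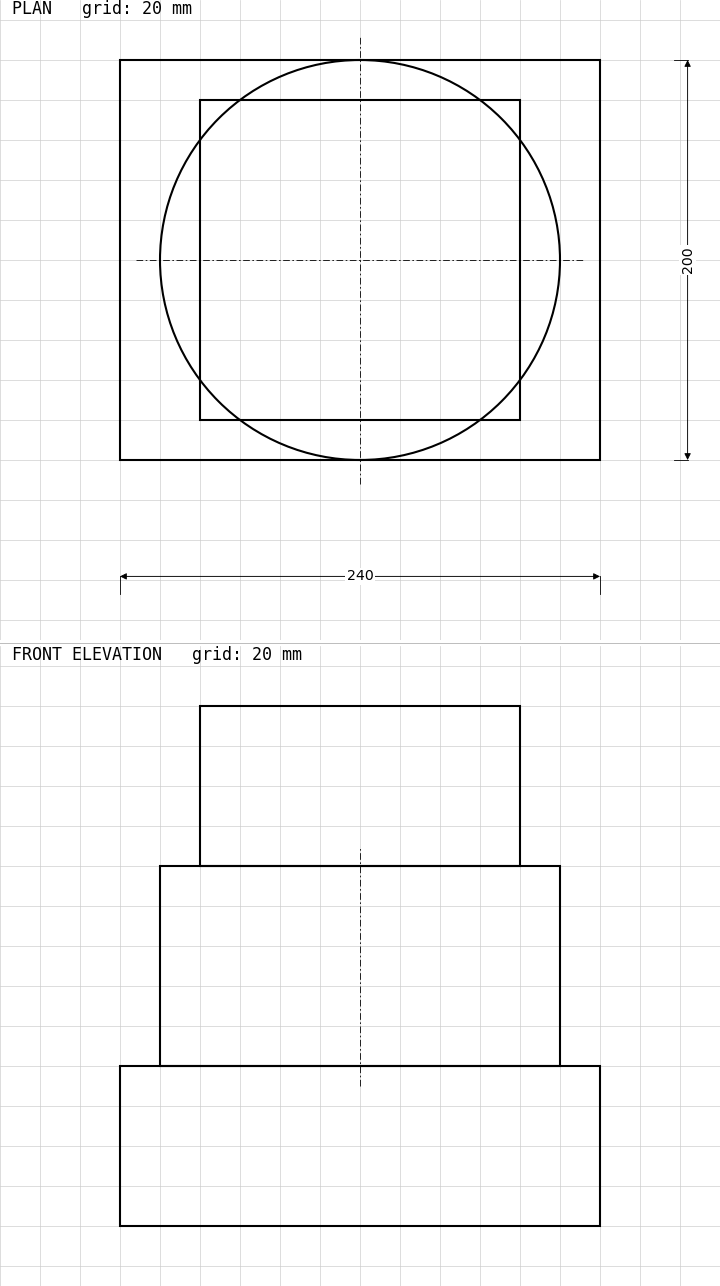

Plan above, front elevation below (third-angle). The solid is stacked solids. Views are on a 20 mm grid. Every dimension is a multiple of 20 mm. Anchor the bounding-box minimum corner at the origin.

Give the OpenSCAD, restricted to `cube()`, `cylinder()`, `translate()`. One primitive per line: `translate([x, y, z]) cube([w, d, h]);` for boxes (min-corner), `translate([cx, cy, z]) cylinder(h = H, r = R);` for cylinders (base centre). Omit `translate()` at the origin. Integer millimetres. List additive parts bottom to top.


cube([240, 200, 80]);
translate([120, 100, 80]) cylinder(h = 100, r = 100);
translate([40, 20, 180]) cube([160, 160, 80]);


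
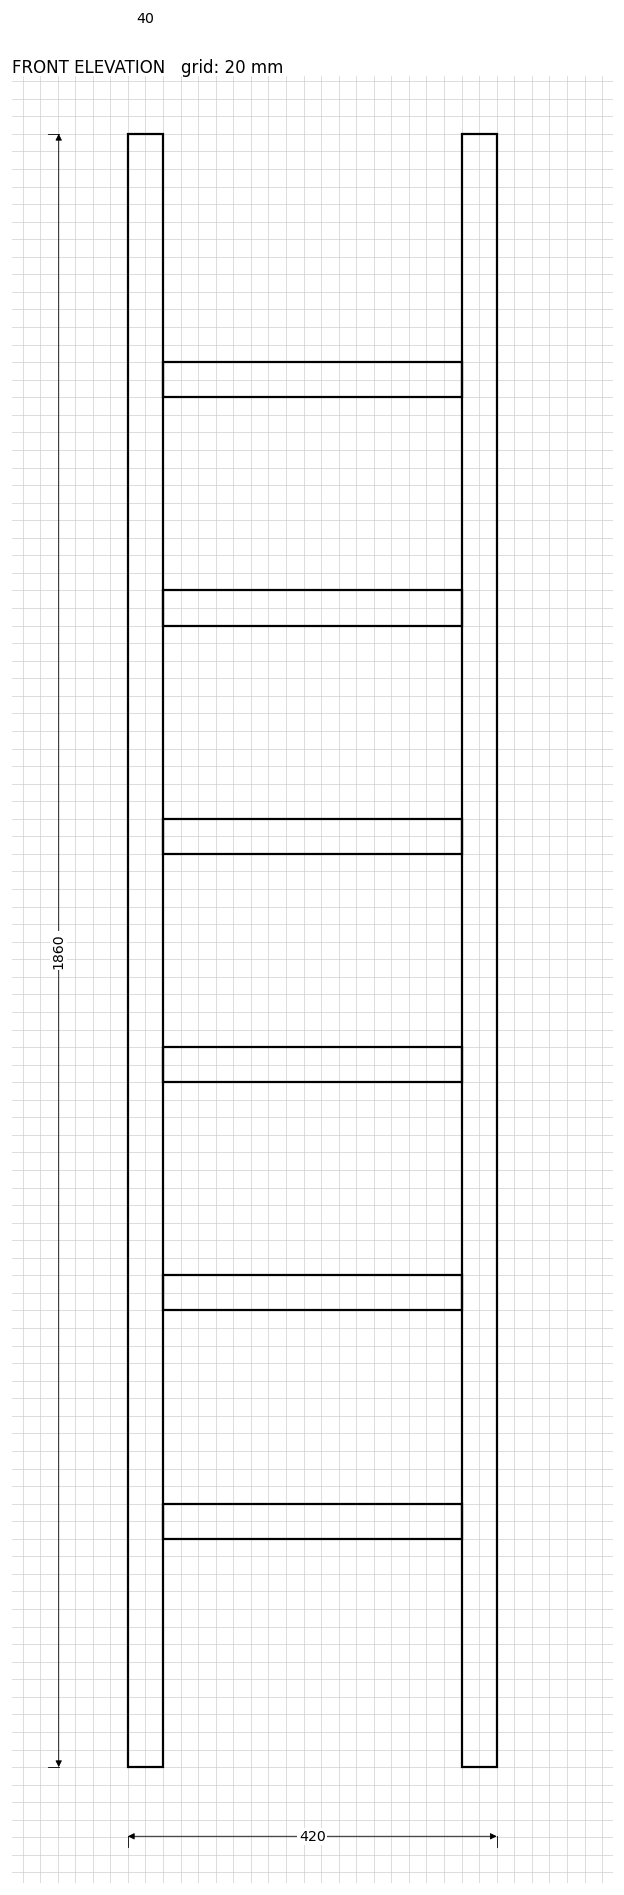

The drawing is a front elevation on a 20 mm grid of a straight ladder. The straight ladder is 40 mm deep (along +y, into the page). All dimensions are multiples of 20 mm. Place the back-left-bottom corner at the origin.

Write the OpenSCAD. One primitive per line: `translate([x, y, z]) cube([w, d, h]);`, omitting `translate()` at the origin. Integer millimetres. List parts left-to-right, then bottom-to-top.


cube([40, 40, 1860]);
translate([40, 0, 260]) cube([340, 40, 40]);
translate([40, 0, 520]) cube([340, 40, 40]);
translate([40, 0, 780]) cube([340, 40, 40]);
translate([40, 0, 1040]) cube([340, 40, 40]);
translate([40, 0, 1300]) cube([340, 40, 40]);
translate([40, 0, 1560]) cube([340, 40, 40]);
translate([380, 0, 0]) cube([40, 40, 1860]);
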